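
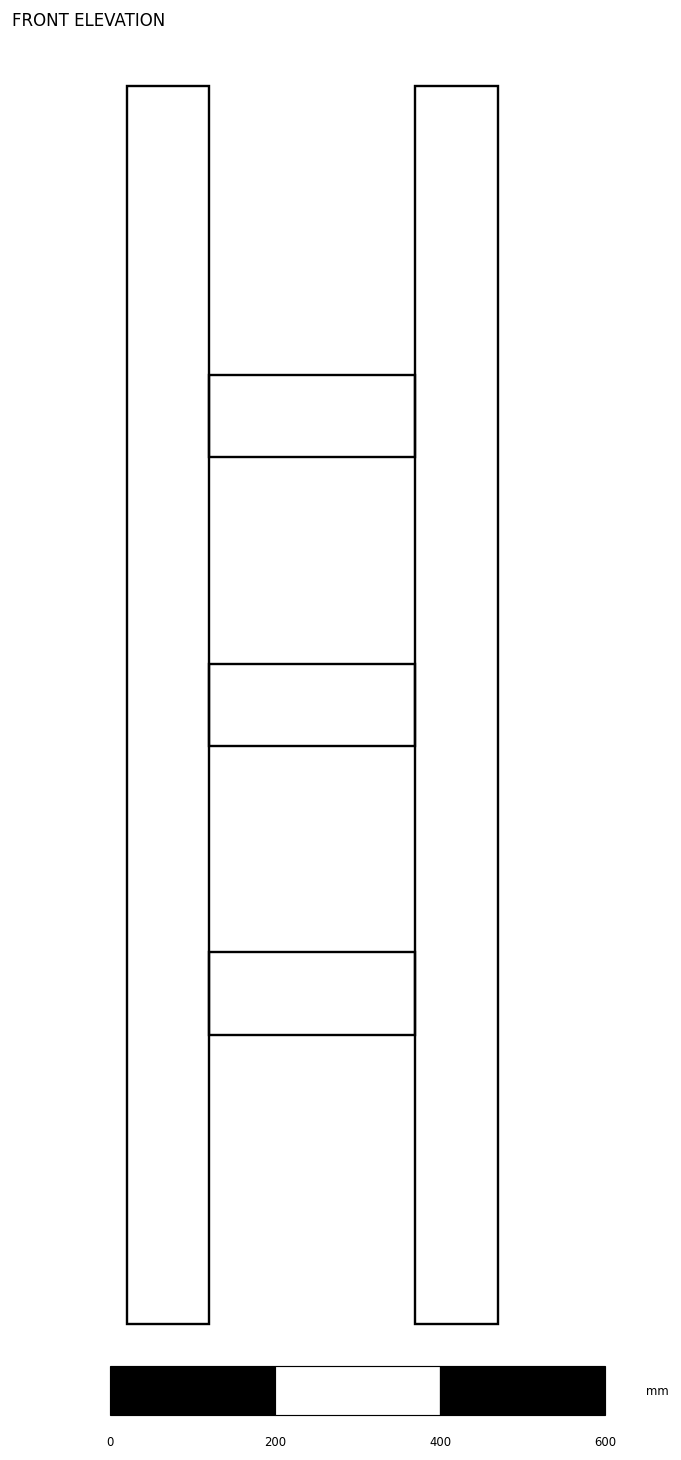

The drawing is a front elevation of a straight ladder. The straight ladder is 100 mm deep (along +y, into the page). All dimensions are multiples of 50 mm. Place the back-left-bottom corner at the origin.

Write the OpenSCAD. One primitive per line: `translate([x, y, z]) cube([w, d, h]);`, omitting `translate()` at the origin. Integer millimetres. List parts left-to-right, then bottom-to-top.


cube([100, 100, 1500]);
translate([100, 0, 350]) cube([250, 100, 100]);
translate([100, 0, 700]) cube([250, 100, 100]);
translate([100, 0, 1050]) cube([250, 100, 100]);
translate([350, 0, 0]) cube([100, 100, 1500]);


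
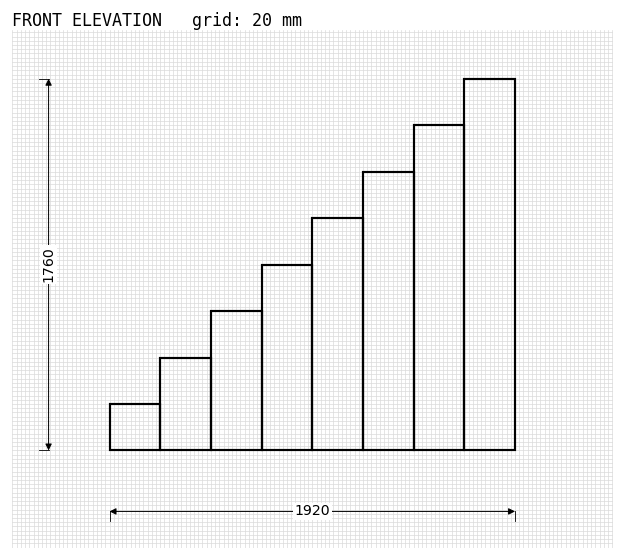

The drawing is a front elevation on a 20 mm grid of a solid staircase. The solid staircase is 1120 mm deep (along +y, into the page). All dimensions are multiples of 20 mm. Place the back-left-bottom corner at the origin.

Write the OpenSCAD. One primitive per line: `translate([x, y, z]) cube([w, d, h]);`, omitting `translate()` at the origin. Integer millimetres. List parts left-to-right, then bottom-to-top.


cube([240, 1120, 220]);
translate([240, 0, 0]) cube([240, 1120, 440]);
translate([480, 0, 0]) cube([240, 1120, 660]);
translate([720, 0, 0]) cube([240, 1120, 880]);
translate([960, 0, 0]) cube([240, 1120, 1100]);
translate([1200, 0, 0]) cube([240, 1120, 1320]);
translate([1440, 0, 0]) cube([240, 1120, 1540]);
translate([1680, 0, 0]) cube([240, 1120, 1760]);


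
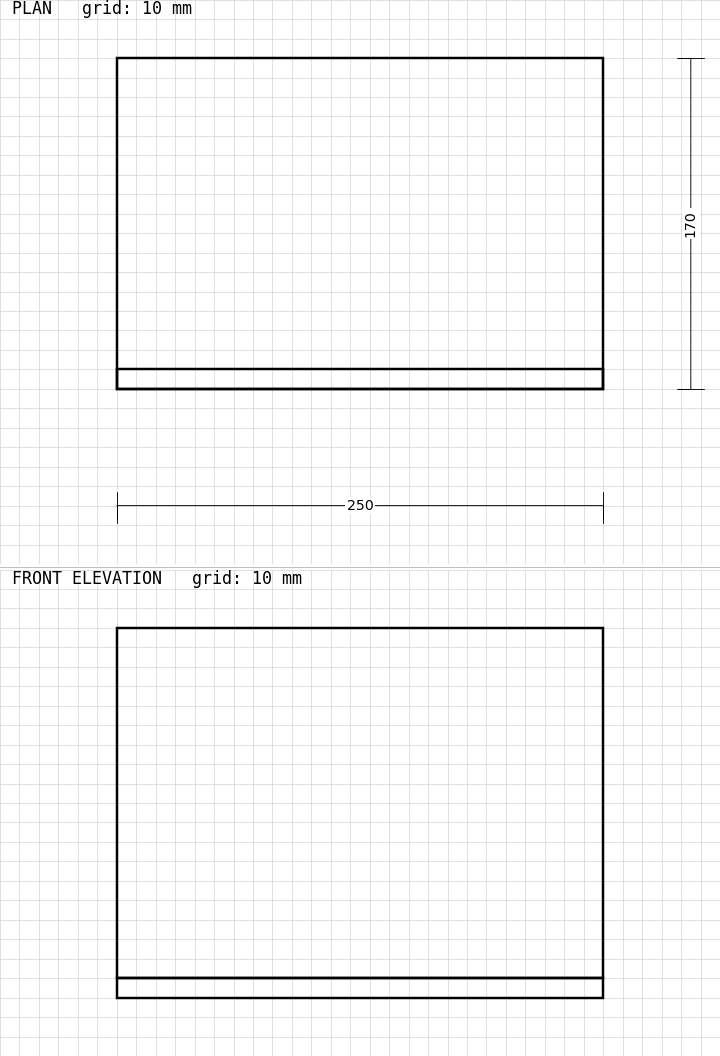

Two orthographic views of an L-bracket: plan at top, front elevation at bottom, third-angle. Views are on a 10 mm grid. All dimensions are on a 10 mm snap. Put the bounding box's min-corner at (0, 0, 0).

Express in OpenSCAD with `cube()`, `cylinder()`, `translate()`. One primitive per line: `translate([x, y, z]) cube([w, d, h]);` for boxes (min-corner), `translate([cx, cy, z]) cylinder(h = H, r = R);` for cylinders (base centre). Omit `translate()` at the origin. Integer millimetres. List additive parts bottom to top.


cube([250, 170, 10]);
translate([0, 0, 10]) cube([250, 10, 180]);


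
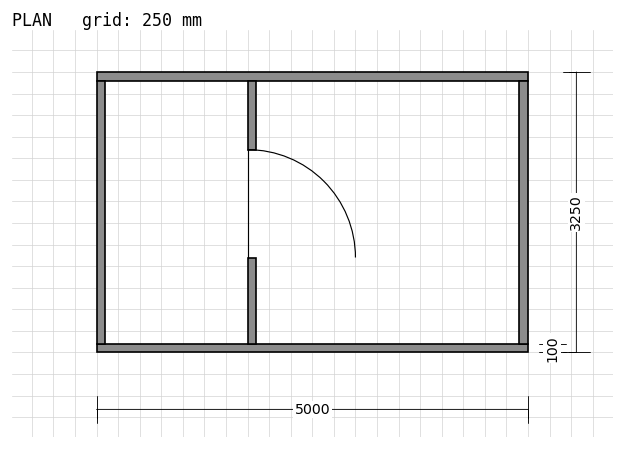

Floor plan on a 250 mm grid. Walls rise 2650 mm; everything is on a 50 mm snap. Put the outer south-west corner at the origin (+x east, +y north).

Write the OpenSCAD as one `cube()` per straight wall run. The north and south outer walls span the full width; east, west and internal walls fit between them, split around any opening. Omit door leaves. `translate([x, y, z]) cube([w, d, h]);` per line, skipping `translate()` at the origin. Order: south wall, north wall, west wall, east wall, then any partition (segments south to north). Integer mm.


cube([5000, 100, 2650]);
translate([0, 3150, 0]) cube([5000, 100, 2650]);
translate([0, 100, 0]) cube([100, 3050, 2650]);
translate([4900, 100, 0]) cube([100, 3050, 2650]);
translate([1750, 100, 0]) cube([100, 1000, 2650]);
translate([1750, 2350, 0]) cube([100, 800, 2650]);


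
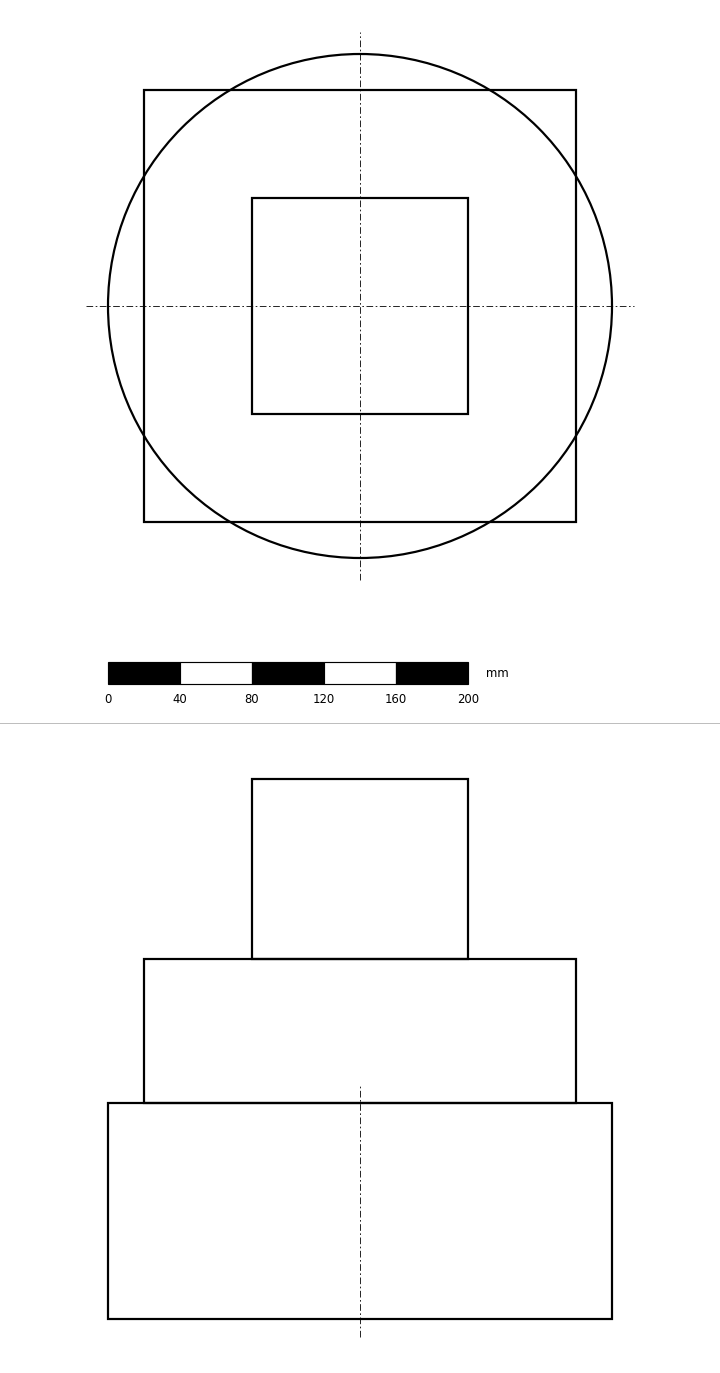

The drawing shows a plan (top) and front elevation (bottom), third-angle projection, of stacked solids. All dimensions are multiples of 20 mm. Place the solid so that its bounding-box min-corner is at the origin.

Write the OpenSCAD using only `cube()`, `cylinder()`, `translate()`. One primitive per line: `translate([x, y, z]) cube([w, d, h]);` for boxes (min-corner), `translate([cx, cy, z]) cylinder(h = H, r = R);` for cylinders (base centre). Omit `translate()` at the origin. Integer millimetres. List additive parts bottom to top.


translate([140, 140, 0]) cylinder(h = 120, r = 140);
translate([20, 20, 120]) cube([240, 240, 80]);
translate([80, 80, 200]) cube([120, 120, 100]);


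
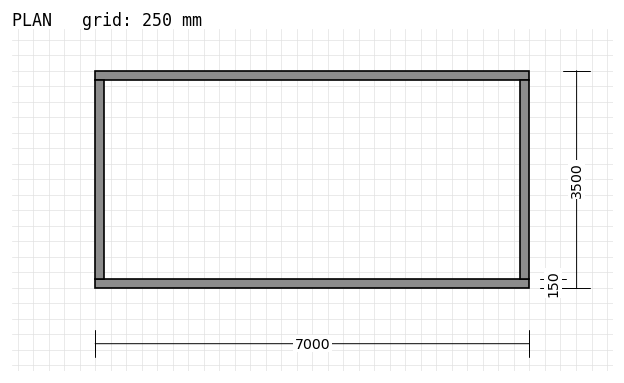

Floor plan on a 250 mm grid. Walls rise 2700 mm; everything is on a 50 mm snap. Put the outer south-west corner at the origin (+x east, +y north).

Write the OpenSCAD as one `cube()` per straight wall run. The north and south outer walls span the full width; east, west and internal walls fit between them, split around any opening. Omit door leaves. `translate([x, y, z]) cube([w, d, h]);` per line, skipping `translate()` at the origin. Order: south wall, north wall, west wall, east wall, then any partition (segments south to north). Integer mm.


cube([7000, 150, 2700]);
translate([0, 3350, 0]) cube([7000, 150, 2700]);
translate([0, 150, 0]) cube([150, 3200, 2700]);
translate([6850, 150, 0]) cube([150, 3200, 2700]);


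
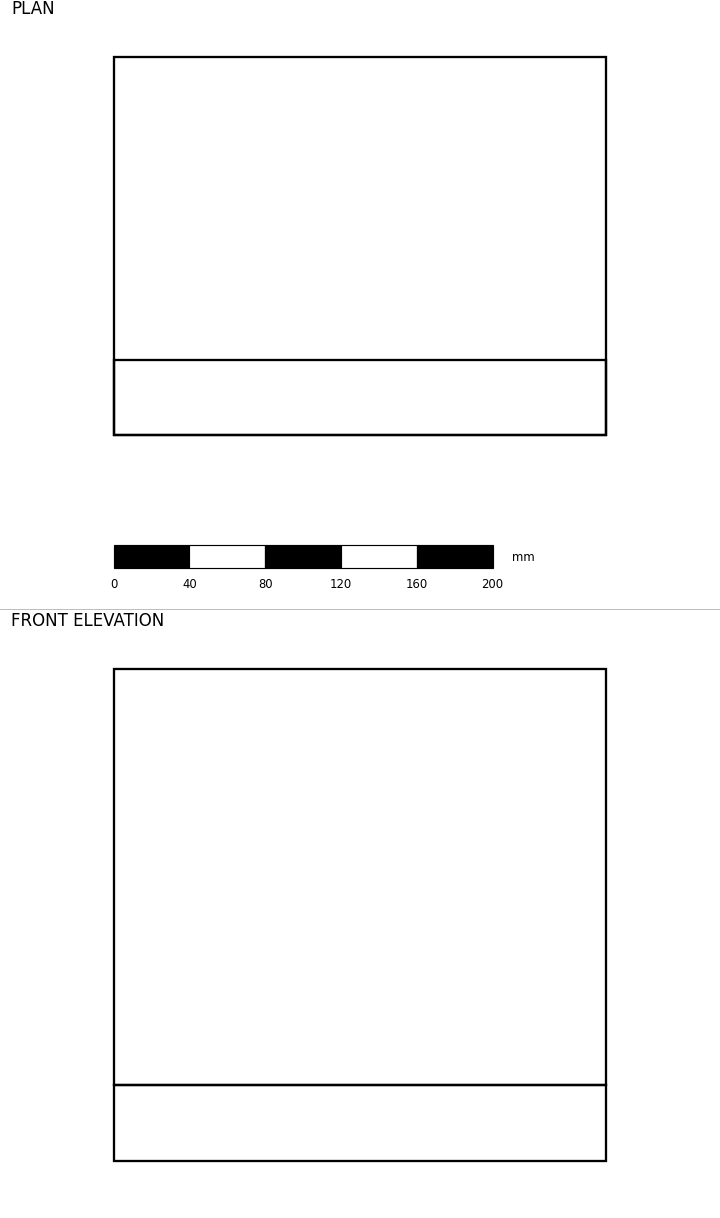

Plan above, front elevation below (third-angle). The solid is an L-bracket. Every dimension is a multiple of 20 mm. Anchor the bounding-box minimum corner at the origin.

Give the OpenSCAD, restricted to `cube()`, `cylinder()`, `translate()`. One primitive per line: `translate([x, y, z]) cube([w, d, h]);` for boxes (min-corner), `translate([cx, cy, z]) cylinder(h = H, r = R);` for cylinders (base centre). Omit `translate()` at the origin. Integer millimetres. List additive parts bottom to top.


cube([260, 200, 40]);
translate([0, 0, 40]) cube([260, 40, 220]);


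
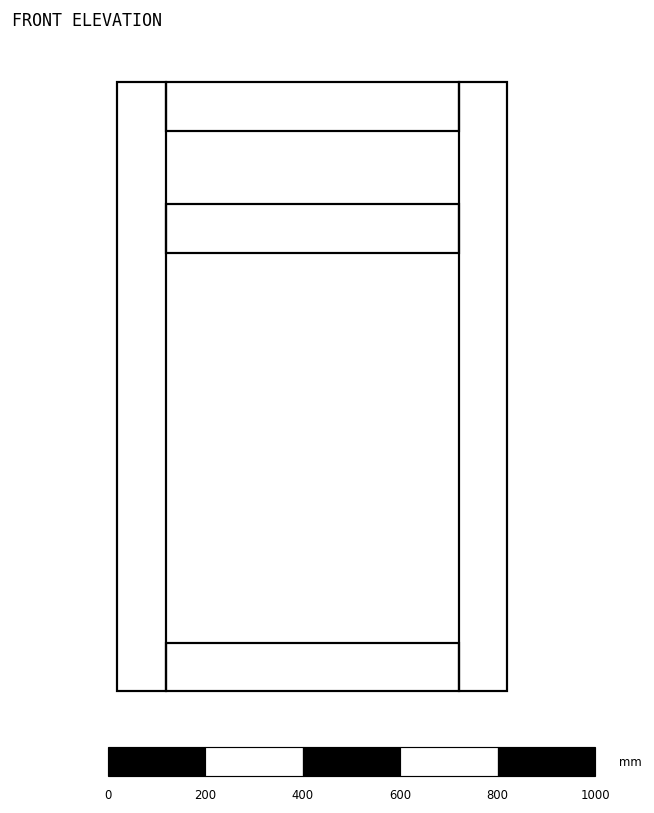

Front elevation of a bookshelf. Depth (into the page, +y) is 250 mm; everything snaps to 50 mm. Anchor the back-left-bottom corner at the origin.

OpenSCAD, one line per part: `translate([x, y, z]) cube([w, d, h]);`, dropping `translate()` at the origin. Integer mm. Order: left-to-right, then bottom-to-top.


cube([100, 250, 1250]);
translate([100, 0, 0]) cube([600, 250, 100]);
translate([100, 0, 900]) cube([600, 250, 100]);
translate([100, 0, 1150]) cube([600, 250, 100]);
translate([700, 0, 0]) cube([100, 250, 1250]);


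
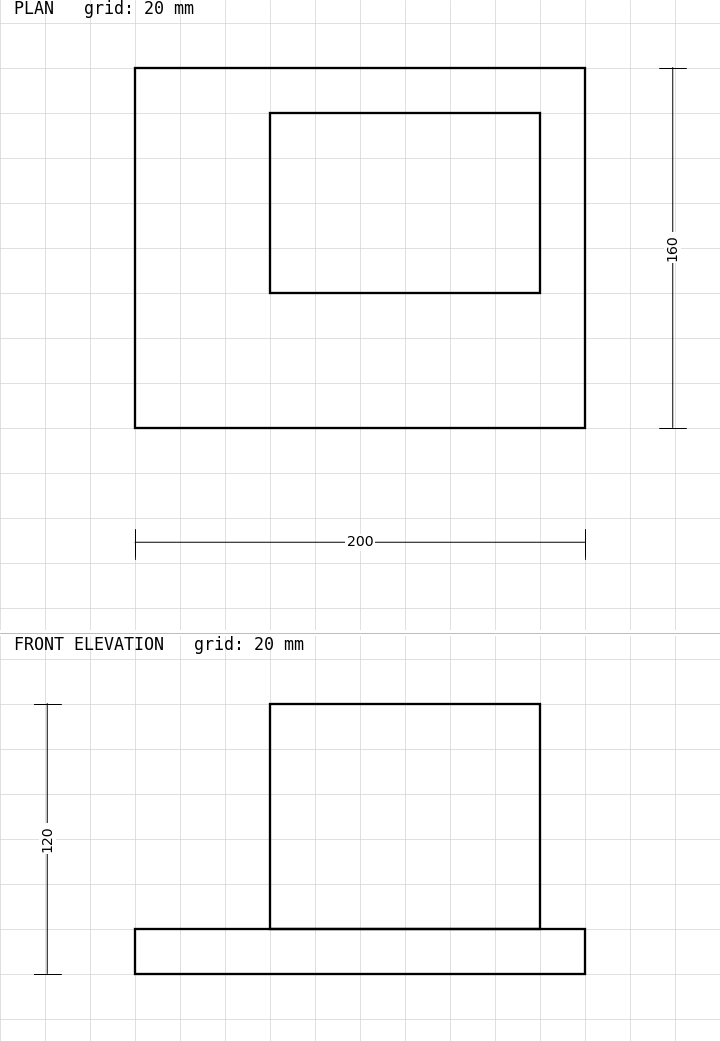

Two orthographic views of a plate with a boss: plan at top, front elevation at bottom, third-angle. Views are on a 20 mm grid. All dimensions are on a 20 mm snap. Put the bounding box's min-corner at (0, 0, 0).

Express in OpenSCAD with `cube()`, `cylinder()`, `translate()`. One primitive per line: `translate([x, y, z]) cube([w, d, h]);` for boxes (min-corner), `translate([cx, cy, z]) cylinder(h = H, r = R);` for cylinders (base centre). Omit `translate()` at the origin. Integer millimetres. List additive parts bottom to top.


cube([200, 160, 20]);
translate([60, 60, 20]) cube([120, 80, 100]);


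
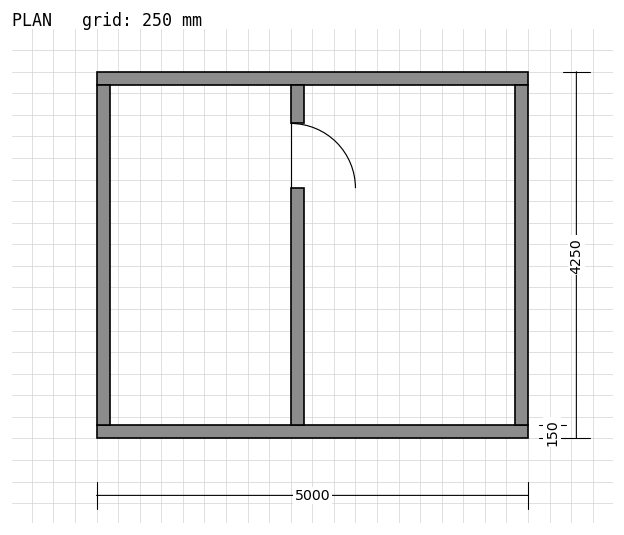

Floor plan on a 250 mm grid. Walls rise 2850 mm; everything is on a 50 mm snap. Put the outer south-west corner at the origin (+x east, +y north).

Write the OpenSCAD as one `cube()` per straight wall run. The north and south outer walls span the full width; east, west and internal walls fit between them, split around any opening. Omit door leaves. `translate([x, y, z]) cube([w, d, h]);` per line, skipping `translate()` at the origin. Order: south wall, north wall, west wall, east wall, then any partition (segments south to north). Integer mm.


cube([5000, 150, 2850]);
translate([0, 4100, 0]) cube([5000, 150, 2850]);
translate([0, 150, 0]) cube([150, 3950, 2850]);
translate([4850, 150, 0]) cube([150, 3950, 2850]);
translate([2250, 150, 0]) cube([150, 2750, 2850]);
translate([2250, 3650, 0]) cube([150, 450, 2850]);


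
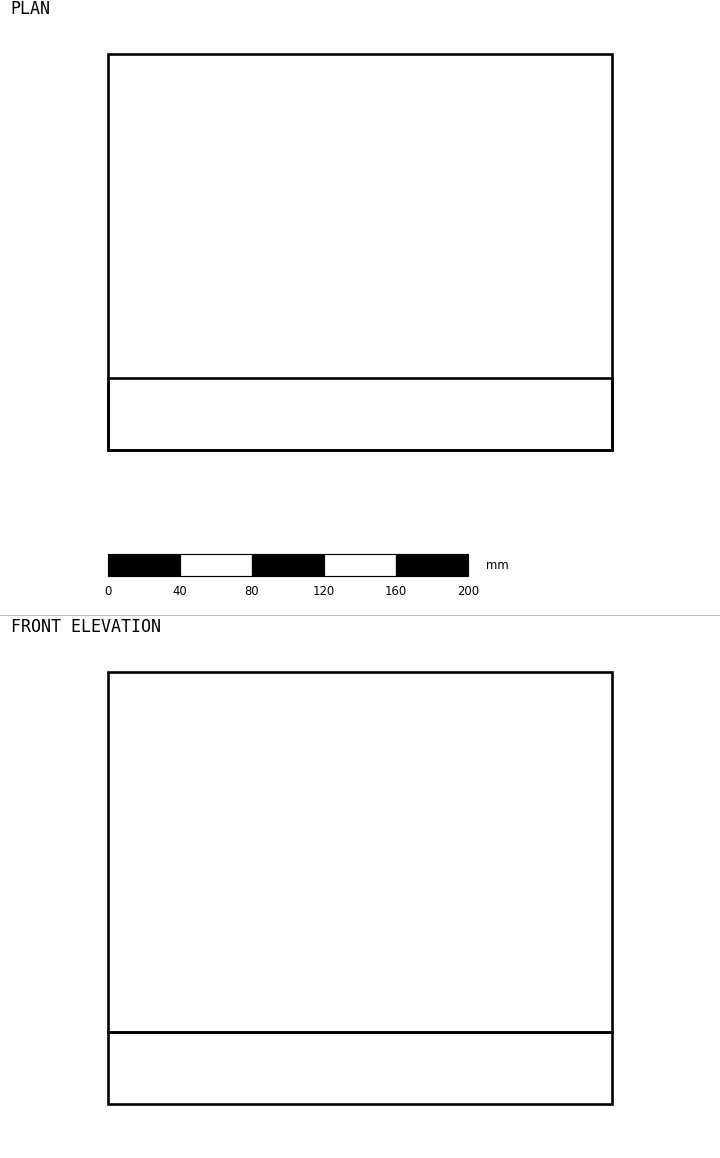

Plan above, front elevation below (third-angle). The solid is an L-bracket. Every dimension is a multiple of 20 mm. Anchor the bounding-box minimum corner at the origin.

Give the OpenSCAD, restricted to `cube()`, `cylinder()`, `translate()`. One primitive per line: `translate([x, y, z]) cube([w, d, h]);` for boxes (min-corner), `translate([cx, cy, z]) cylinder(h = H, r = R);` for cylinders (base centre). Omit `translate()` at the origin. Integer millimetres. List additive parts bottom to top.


cube([280, 220, 40]);
translate([0, 0, 40]) cube([280, 40, 200]);


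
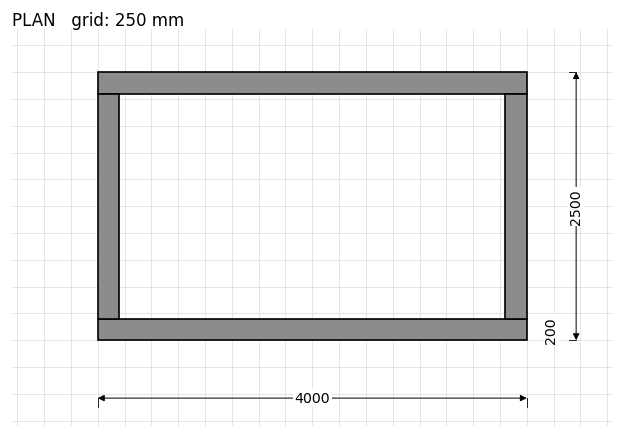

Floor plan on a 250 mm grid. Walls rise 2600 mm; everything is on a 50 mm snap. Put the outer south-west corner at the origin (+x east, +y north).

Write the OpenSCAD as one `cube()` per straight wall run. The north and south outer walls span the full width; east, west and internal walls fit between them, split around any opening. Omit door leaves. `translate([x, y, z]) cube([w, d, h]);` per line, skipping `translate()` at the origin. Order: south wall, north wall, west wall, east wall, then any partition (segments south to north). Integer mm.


cube([4000, 200, 2600]);
translate([0, 2300, 0]) cube([4000, 200, 2600]);
translate([0, 200, 0]) cube([200, 2100, 2600]);
translate([3800, 200, 0]) cube([200, 2100, 2600]);


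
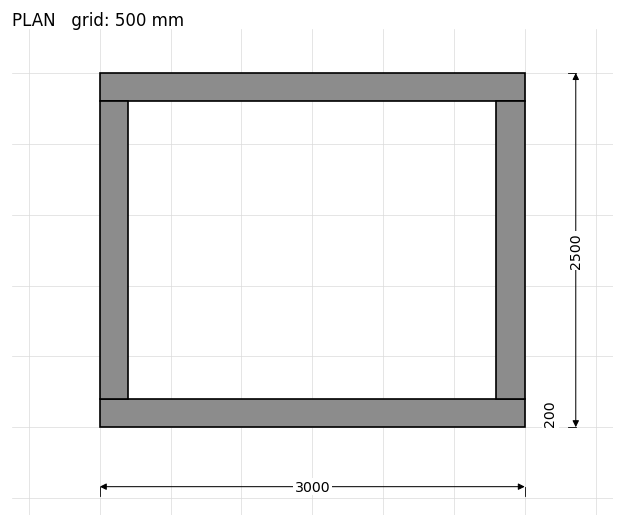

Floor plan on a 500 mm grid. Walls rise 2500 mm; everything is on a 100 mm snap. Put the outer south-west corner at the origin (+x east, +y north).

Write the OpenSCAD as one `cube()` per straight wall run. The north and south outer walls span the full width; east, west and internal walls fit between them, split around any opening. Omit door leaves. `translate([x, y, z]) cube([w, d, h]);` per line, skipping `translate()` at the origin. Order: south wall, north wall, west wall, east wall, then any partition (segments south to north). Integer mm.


cube([3000, 200, 2500]);
translate([0, 2300, 0]) cube([3000, 200, 2500]);
translate([0, 200, 0]) cube([200, 2100, 2500]);
translate([2800, 200, 0]) cube([200, 2100, 2500]);


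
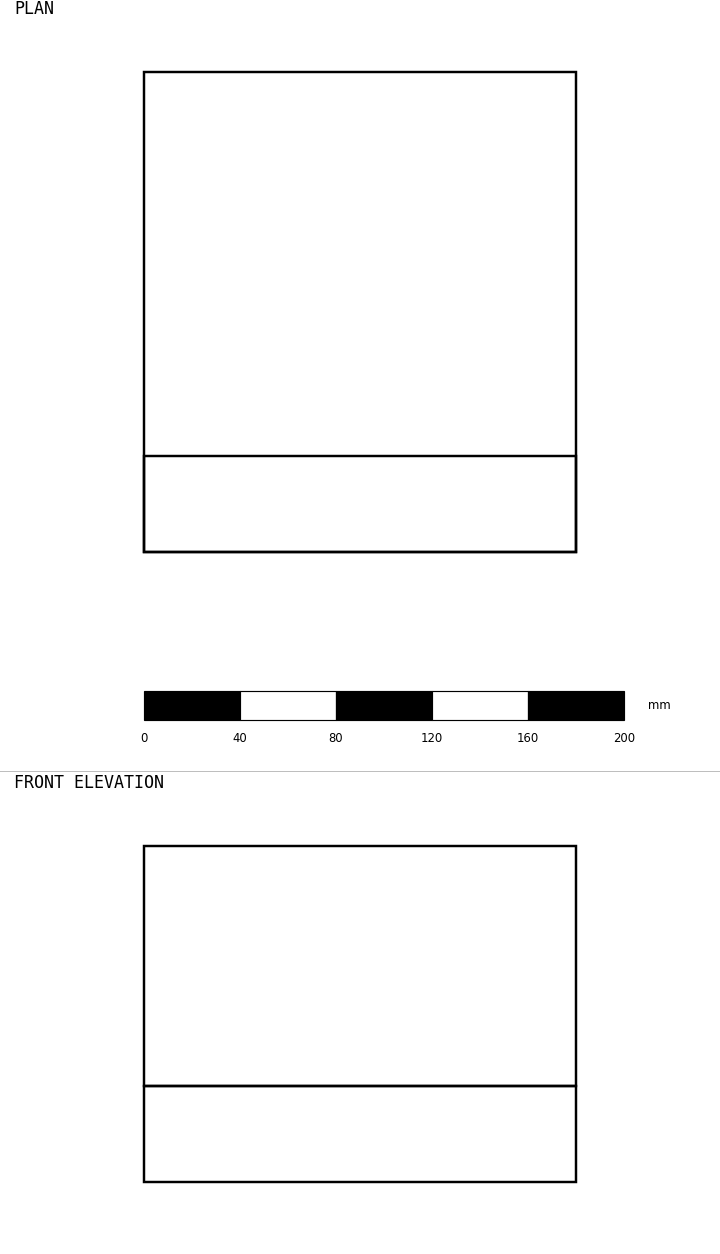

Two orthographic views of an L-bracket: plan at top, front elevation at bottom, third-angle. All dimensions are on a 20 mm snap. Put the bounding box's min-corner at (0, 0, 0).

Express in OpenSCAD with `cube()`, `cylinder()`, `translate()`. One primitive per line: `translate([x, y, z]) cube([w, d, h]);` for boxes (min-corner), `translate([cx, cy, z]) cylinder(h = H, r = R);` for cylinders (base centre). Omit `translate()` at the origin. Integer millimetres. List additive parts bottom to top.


cube([180, 200, 40]);
translate([0, 0, 40]) cube([180, 40, 100]);


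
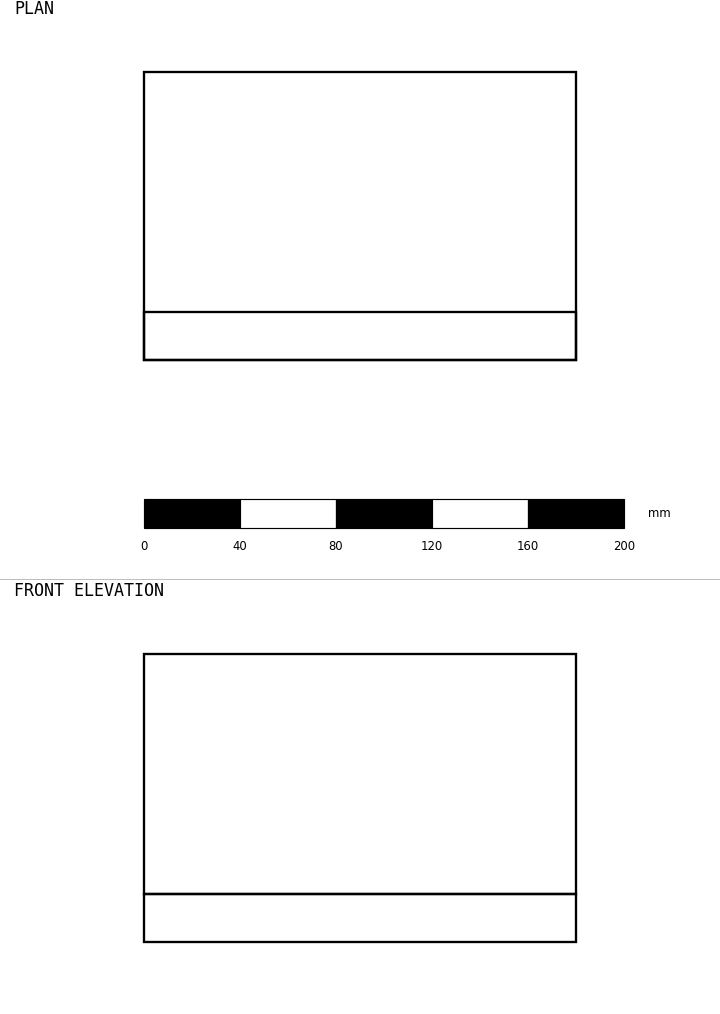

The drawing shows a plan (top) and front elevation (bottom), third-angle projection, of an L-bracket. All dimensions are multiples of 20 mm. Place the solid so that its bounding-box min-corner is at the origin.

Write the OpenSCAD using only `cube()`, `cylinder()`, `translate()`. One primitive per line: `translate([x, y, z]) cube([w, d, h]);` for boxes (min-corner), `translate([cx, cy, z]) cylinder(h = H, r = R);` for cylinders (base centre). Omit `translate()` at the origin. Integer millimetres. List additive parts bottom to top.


cube([180, 120, 20]);
translate([0, 0, 20]) cube([180, 20, 100]);


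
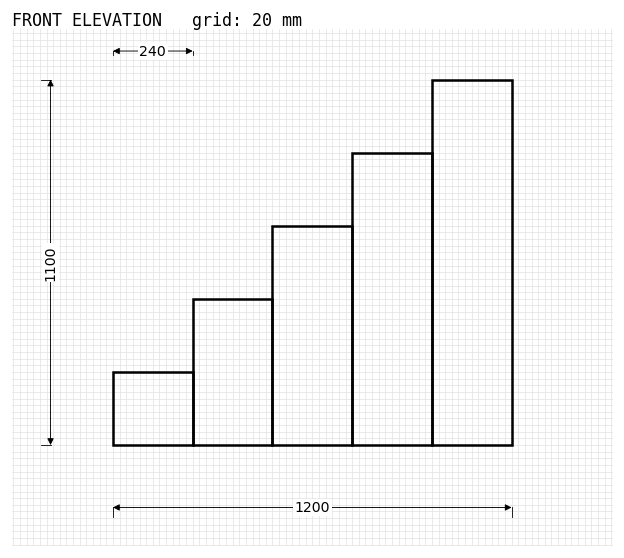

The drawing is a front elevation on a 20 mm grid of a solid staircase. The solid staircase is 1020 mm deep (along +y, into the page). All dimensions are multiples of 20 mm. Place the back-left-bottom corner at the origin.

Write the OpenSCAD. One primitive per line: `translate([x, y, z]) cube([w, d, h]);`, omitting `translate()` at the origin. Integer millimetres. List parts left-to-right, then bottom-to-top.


cube([240, 1020, 220]);
translate([240, 0, 0]) cube([240, 1020, 440]);
translate([480, 0, 0]) cube([240, 1020, 660]);
translate([720, 0, 0]) cube([240, 1020, 880]);
translate([960, 0, 0]) cube([240, 1020, 1100]);


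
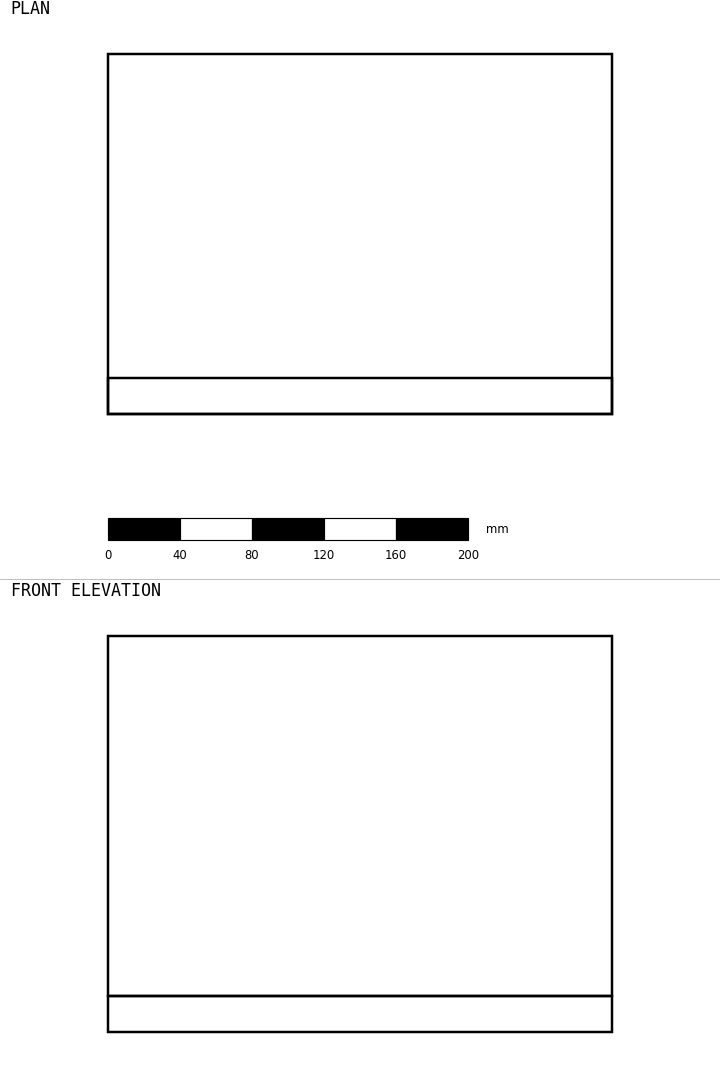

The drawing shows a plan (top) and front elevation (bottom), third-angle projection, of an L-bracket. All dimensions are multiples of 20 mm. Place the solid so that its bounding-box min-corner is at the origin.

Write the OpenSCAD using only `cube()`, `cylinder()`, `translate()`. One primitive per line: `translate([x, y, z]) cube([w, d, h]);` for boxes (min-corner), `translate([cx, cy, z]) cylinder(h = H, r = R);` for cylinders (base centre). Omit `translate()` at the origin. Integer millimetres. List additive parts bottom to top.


cube([280, 200, 20]);
translate([0, 0, 20]) cube([280, 20, 200]);


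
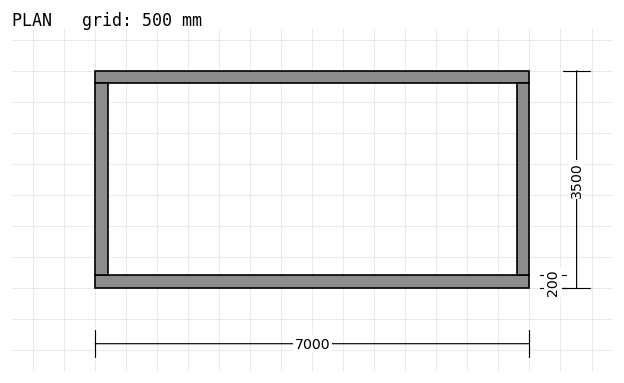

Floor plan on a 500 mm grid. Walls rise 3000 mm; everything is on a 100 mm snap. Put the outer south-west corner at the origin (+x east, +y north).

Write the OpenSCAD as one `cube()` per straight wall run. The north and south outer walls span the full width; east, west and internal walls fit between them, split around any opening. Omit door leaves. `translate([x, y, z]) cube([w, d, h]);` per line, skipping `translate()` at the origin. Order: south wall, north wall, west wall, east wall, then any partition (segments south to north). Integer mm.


cube([7000, 200, 3000]);
translate([0, 3300, 0]) cube([7000, 200, 3000]);
translate([0, 200, 0]) cube([200, 3100, 3000]);
translate([6800, 200, 0]) cube([200, 3100, 3000]);


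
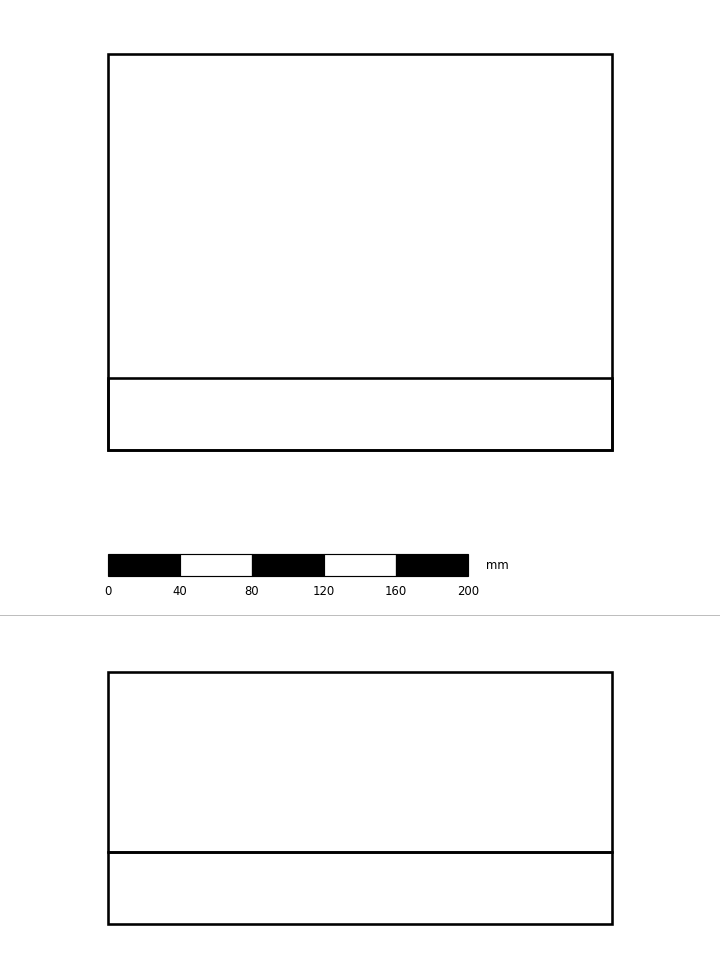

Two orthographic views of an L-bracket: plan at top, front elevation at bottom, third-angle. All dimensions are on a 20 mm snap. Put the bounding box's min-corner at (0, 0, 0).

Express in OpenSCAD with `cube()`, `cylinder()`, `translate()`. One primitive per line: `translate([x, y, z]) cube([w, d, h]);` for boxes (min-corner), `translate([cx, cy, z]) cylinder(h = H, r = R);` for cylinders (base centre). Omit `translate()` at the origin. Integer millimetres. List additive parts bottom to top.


cube([280, 220, 40]);
translate([0, 0, 40]) cube([280, 40, 100]);


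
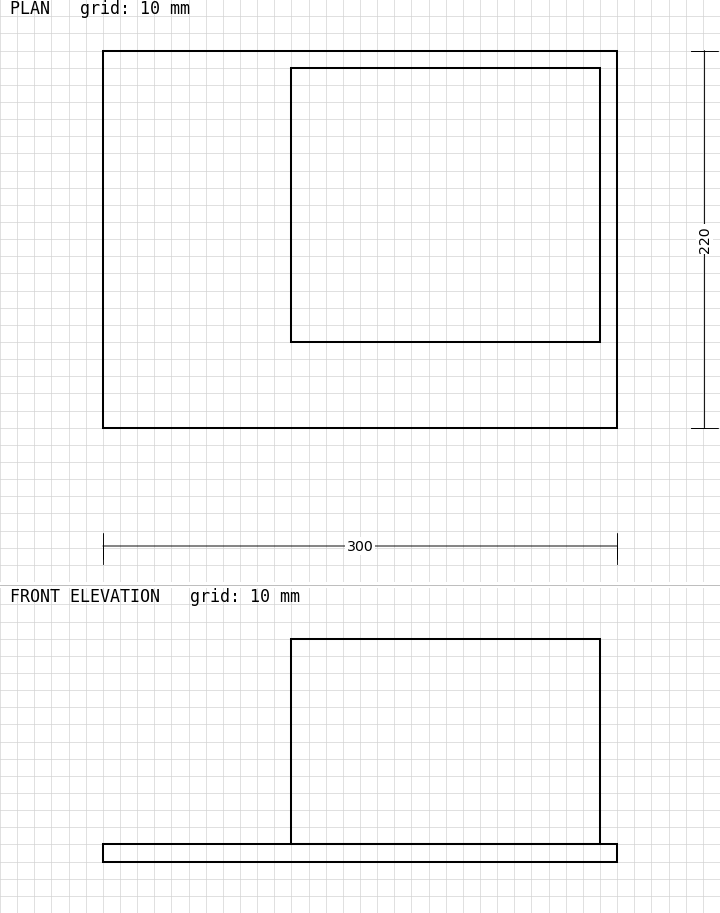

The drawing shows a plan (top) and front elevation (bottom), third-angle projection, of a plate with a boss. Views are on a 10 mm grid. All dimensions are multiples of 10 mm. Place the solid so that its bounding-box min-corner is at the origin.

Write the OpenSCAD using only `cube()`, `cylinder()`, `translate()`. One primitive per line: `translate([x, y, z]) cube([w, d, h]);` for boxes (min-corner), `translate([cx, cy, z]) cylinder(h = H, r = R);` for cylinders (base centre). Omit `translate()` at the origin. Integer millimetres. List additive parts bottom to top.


cube([300, 220, 10]);
translate([110, 50, 10]) cube([180, 160, 120]);


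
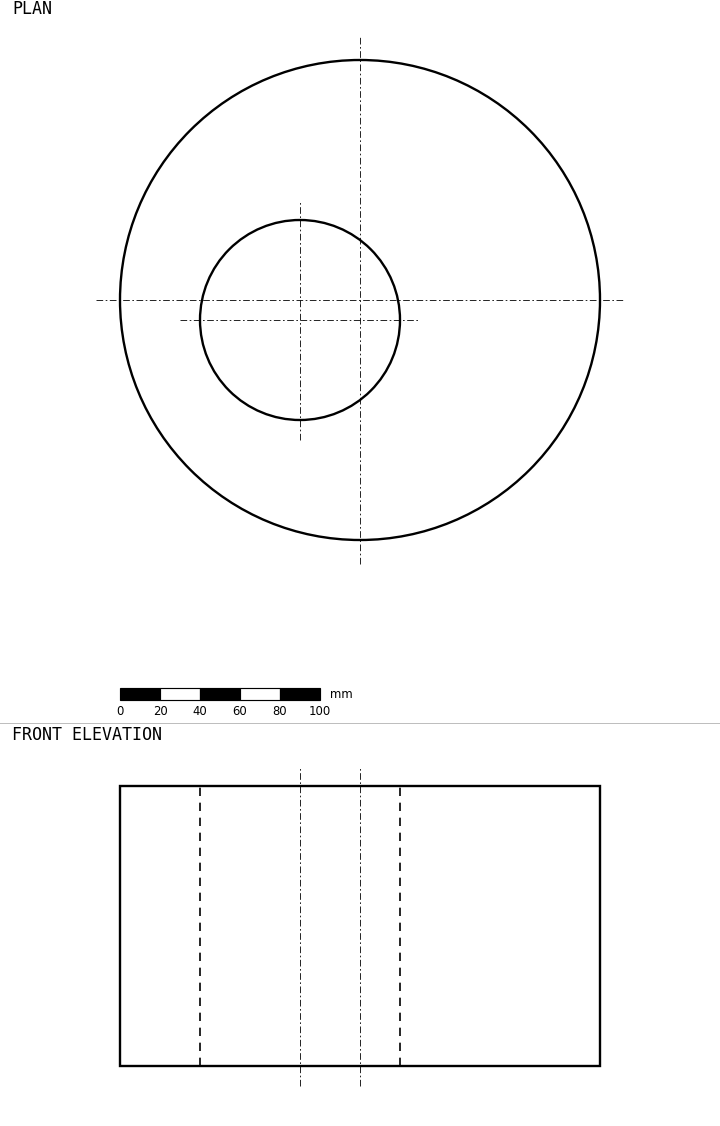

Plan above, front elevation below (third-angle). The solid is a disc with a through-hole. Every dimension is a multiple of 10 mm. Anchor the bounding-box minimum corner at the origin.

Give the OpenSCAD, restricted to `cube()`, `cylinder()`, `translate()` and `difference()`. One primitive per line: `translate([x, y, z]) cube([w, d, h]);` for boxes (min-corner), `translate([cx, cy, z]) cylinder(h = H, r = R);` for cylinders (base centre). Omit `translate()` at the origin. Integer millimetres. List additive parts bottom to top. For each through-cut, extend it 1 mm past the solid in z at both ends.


difference() {
  translate([120, 120, 0]) cylinder(h = 140, r = 120);
  translate([90, 110, -1]) cylinder(h = 142, r = 50);
}


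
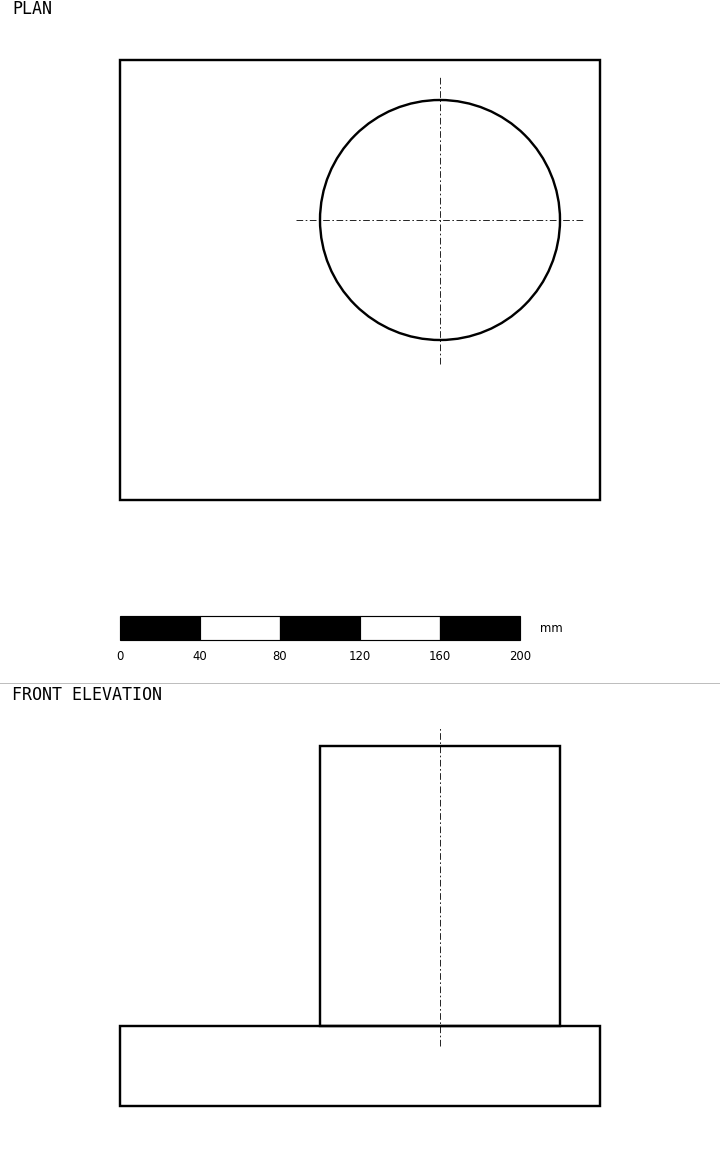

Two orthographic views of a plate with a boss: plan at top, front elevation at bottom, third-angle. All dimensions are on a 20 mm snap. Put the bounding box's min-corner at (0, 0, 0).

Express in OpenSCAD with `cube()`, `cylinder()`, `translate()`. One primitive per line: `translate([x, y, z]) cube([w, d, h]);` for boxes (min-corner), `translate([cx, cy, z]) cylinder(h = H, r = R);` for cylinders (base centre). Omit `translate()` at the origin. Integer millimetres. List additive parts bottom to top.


cube([240, 220, 40]);
translate([160, 140, 40]) cylinder(h = 140, r = 60);


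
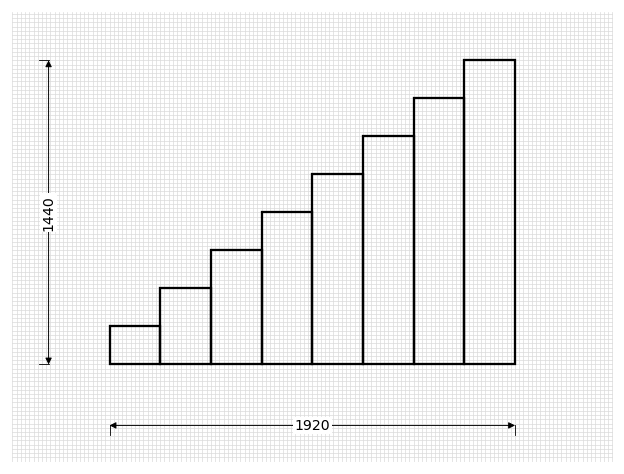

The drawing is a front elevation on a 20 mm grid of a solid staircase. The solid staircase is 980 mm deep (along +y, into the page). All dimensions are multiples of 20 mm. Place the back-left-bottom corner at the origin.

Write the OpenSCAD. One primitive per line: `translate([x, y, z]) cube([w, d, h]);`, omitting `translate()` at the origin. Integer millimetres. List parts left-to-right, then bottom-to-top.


cube([240, 980, 180]);
translate([240, 0, 0]) cube([240, 980, 360]);
translate([480, 0, 0]) cube([240, 980, 540]);
translate([720, 0, 0]) cube([240, 980, 720]);
translate([960, 0, 0]) cube([240, 980, 900]);
translate([1200, 0, 0]) cube([240, 980, 1080]);
translate([1440, 0, 0]) cube([240, 980, 1260]);
translate([1680, 0, 0]) cube([240, 980, 1440]);


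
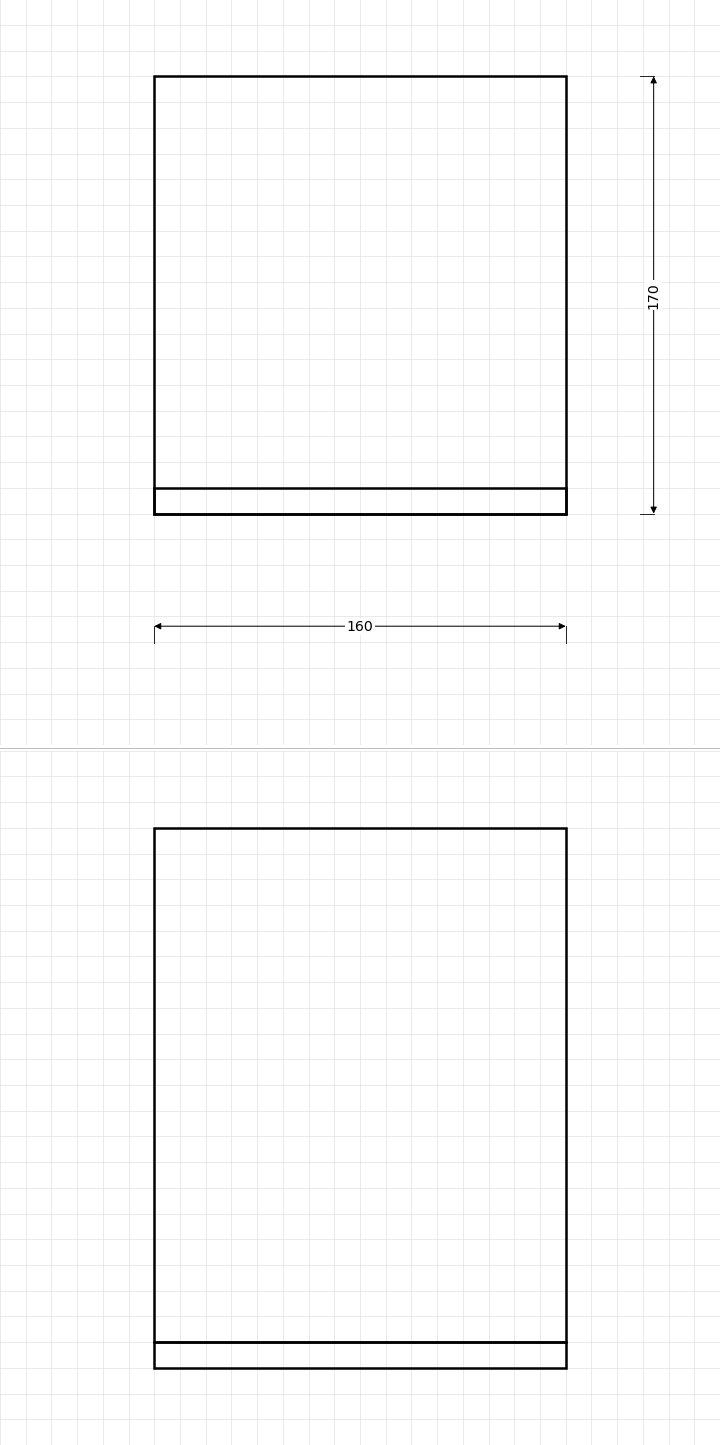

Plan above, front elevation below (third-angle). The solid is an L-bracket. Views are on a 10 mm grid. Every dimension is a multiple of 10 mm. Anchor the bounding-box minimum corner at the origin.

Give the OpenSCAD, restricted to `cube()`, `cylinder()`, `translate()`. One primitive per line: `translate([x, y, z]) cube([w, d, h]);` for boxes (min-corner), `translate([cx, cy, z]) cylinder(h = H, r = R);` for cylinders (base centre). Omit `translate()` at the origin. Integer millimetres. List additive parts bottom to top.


cube([160, 170, 10]);
translate([0, 0, 10]) cube([160, 10, 200]);


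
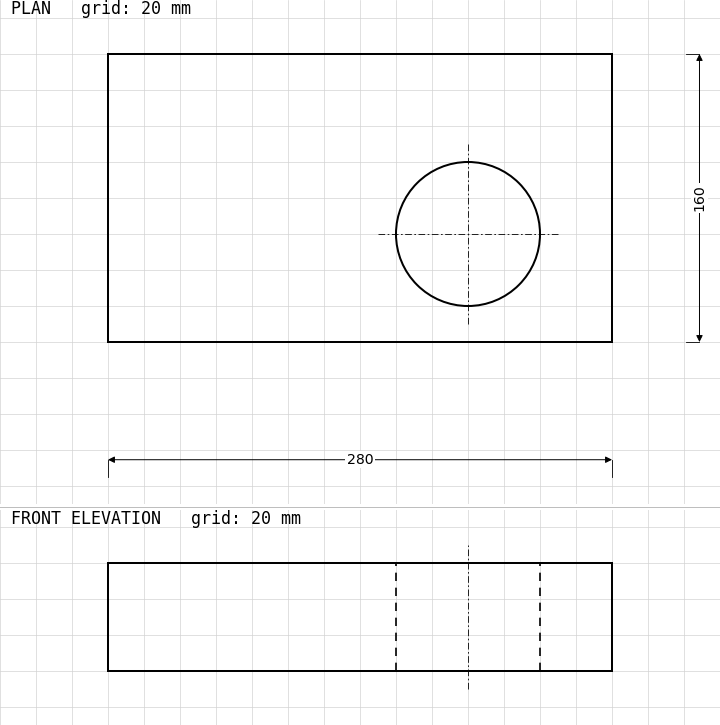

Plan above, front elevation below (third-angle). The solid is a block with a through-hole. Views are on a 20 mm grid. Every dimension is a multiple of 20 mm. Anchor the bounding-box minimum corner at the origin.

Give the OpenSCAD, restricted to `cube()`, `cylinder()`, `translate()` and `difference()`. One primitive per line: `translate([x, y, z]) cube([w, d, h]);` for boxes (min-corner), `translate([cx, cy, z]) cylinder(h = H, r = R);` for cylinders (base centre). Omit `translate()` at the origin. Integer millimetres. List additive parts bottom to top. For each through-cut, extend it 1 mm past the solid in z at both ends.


difference() {
  cube([280, 160, 60]);
  translate([200, 60, -1]) cylinder(h = 62, r = 40);
}


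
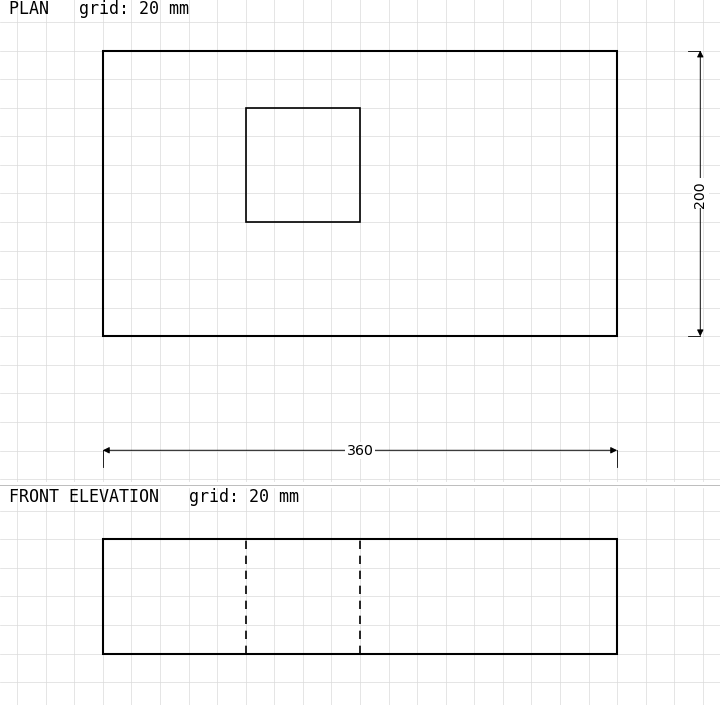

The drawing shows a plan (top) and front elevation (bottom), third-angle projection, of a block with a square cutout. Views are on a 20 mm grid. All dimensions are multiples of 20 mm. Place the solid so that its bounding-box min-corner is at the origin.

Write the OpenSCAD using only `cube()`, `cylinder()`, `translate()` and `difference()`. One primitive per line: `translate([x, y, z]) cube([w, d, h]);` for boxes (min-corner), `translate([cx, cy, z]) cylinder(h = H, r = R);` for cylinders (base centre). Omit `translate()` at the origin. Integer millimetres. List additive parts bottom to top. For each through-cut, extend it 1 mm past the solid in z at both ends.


difference() {
  cube([360, 200, 80]);
  translate([100, 80, -1]) cube([80, 80, 82]);
}


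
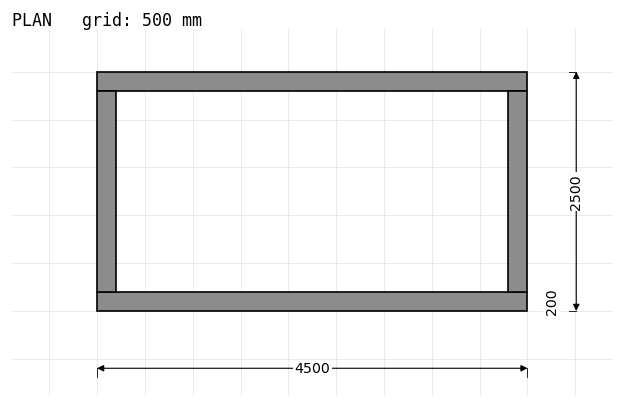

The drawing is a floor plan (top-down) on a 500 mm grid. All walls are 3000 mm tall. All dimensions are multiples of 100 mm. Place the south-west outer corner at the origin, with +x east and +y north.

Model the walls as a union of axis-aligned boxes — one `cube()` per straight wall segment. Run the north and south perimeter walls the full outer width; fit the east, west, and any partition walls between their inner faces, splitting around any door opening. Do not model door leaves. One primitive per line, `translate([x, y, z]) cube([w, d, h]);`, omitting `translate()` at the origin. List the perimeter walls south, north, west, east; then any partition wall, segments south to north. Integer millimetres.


cube([4500, 200, 3000]);
translate([0, 2300, 0]) cube([4500, 200, 3000]);
translate([0, 200, 0]) cube([200, 2100, 3000]);
translate([4300, 200, 0]) cube([200, 2100, 3000]);


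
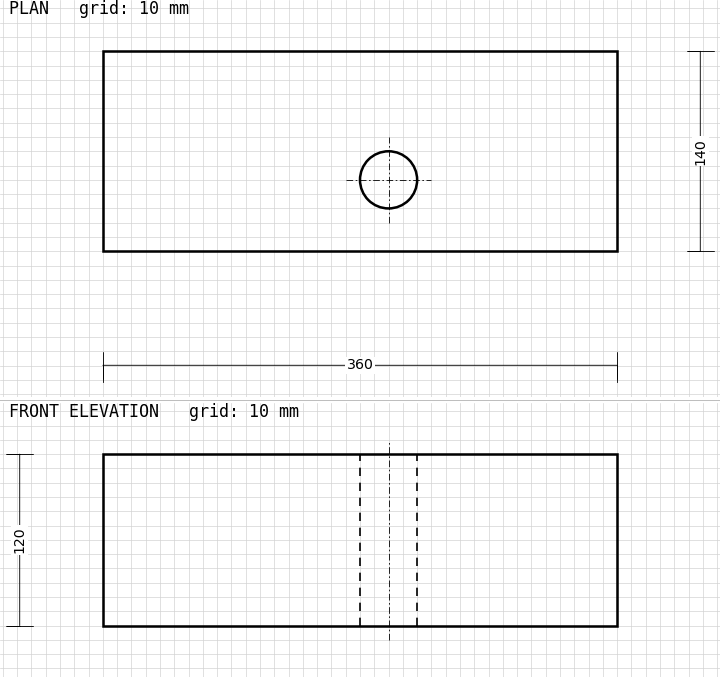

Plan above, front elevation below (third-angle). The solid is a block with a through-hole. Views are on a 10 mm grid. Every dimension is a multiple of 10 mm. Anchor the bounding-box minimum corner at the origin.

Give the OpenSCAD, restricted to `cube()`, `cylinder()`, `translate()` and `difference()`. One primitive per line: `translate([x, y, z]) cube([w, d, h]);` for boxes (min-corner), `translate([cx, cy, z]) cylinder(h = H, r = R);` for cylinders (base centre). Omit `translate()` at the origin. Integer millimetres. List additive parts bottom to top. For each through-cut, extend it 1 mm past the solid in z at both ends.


difference() {
  cube([360, 140, 120]);
  translate([200, 50, -1]) cylinder(h = 122, r = 20);
}


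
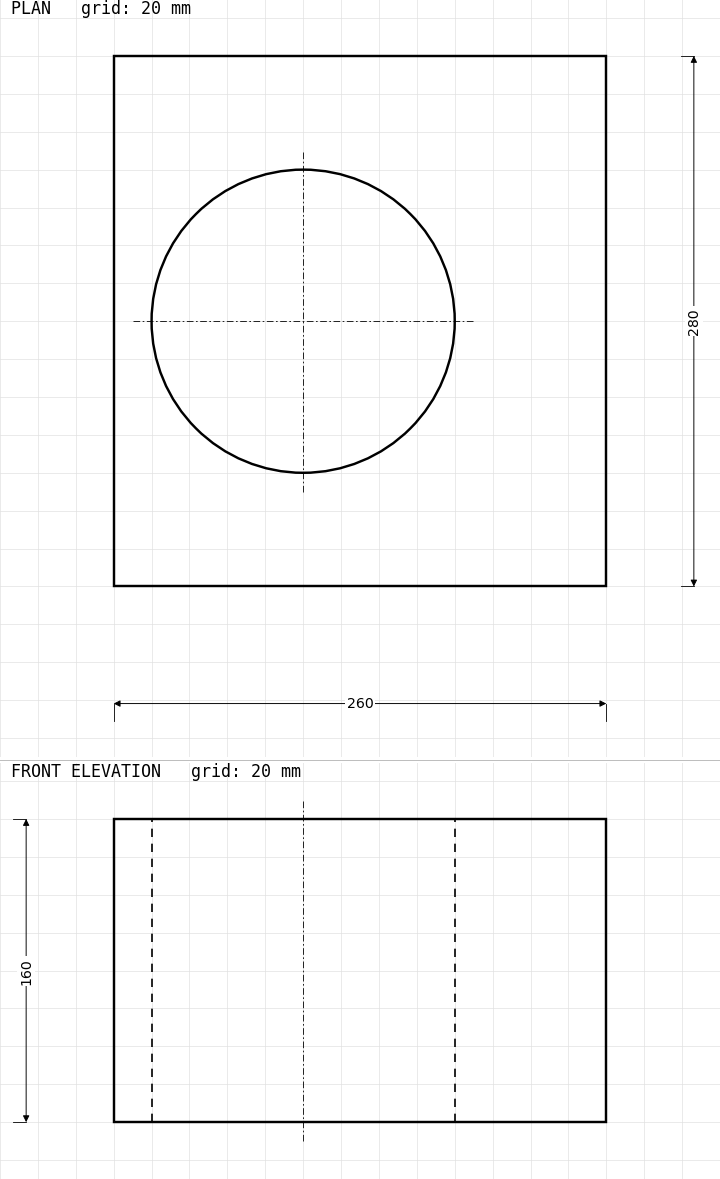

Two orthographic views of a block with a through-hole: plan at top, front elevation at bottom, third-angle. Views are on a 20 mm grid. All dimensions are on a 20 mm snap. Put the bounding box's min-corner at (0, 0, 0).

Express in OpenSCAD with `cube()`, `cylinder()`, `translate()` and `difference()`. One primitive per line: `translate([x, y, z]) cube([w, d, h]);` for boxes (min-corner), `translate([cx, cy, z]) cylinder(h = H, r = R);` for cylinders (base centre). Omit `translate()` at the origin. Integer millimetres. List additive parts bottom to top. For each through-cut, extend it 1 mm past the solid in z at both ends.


difference() {
  cube([260, 280, 160]);
  translate([100, 140, -1]) cylinder(h = 162, r = 80);
}


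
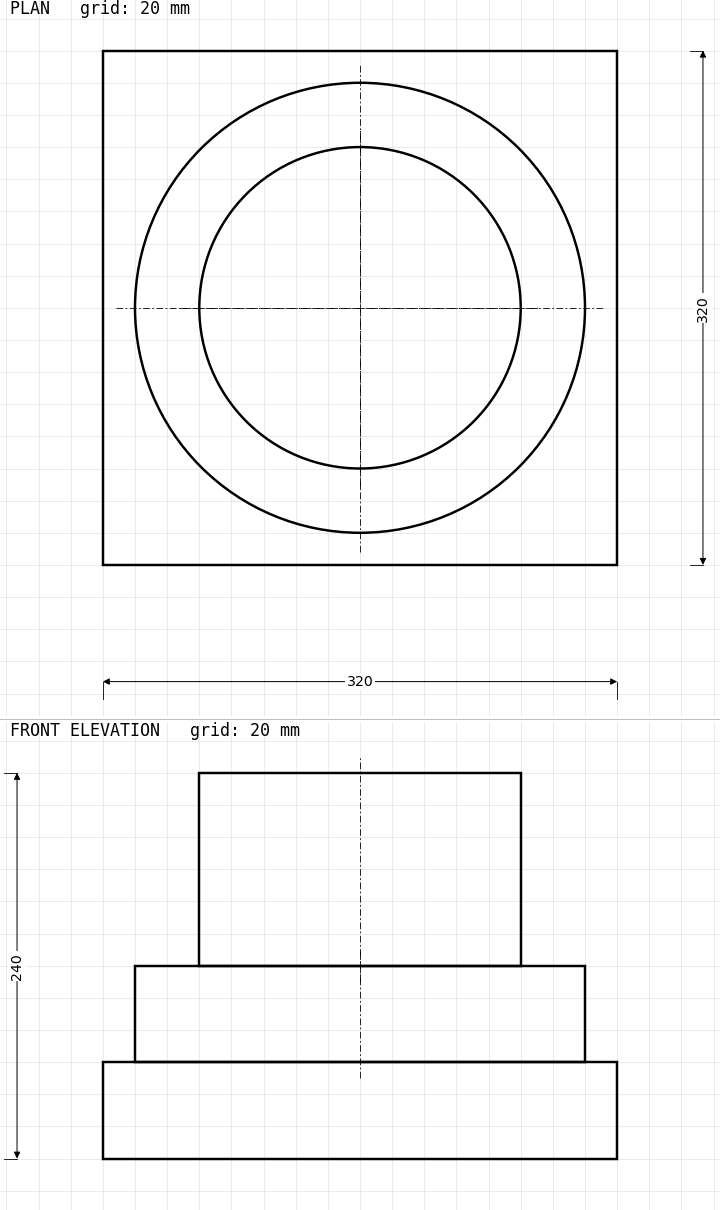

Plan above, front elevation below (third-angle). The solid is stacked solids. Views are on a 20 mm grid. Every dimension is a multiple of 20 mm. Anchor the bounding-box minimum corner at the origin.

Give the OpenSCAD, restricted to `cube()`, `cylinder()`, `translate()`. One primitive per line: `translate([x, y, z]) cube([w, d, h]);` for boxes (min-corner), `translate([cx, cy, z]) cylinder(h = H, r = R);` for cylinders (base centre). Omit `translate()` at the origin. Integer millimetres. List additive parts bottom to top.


cube([320, 320, 60]);
translate([160, 160, 60]) cylinder(h = 60, r = 140);
translate([160, 160, 120]) cylinder(h = 120, r = 100);


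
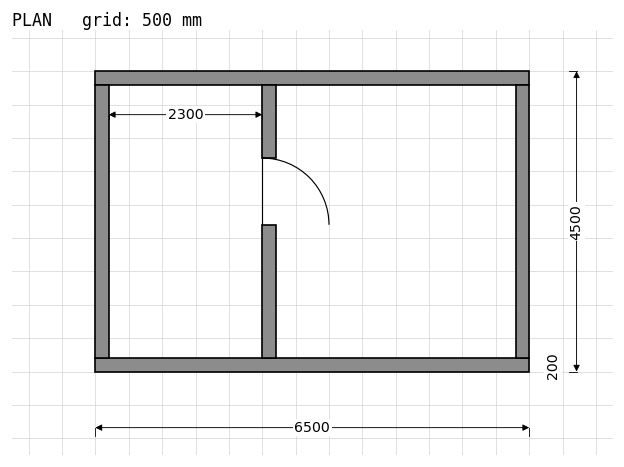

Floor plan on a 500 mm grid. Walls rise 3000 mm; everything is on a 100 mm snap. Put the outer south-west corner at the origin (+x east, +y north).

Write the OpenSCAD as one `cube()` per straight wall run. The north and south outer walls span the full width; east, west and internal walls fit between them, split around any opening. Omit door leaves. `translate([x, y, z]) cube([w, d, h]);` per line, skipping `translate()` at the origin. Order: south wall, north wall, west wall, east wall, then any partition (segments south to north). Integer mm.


cube([6500, 200, 3000]);
translate([0, 4300, 0]) cube([6500, 200, 3000]);
translate([0, 200, 0]) cube([200, 4100, 3000]);
translate([6300, 200, 0]) cube([200, 4100, 3000]);
translate([2500, 200, 0]) cube([200, 2000, 3000]);
translate([2500, 3200, 0]) cube([200, 1100, 3000]);


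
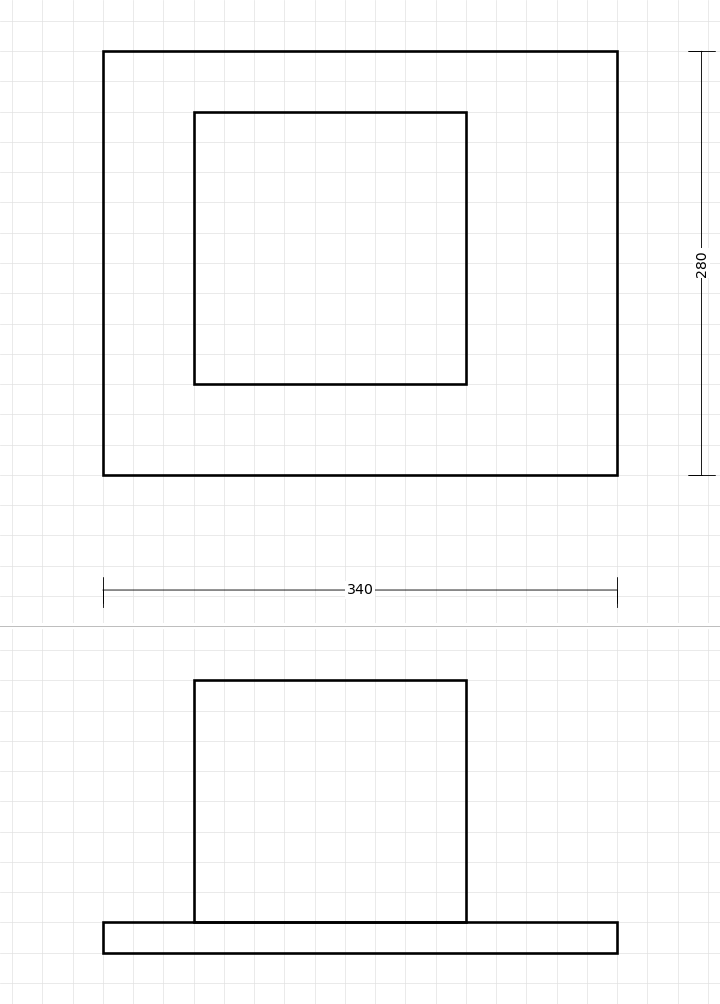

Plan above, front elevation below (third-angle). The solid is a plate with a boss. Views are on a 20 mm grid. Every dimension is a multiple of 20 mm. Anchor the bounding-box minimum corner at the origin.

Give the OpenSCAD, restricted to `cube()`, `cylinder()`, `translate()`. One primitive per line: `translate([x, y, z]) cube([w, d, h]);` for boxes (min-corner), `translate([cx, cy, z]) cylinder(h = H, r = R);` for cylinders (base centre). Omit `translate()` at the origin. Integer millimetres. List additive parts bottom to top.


cube([340, 280, 20]);
translate([60, 60, 20]) cube([180, 180, 160]);


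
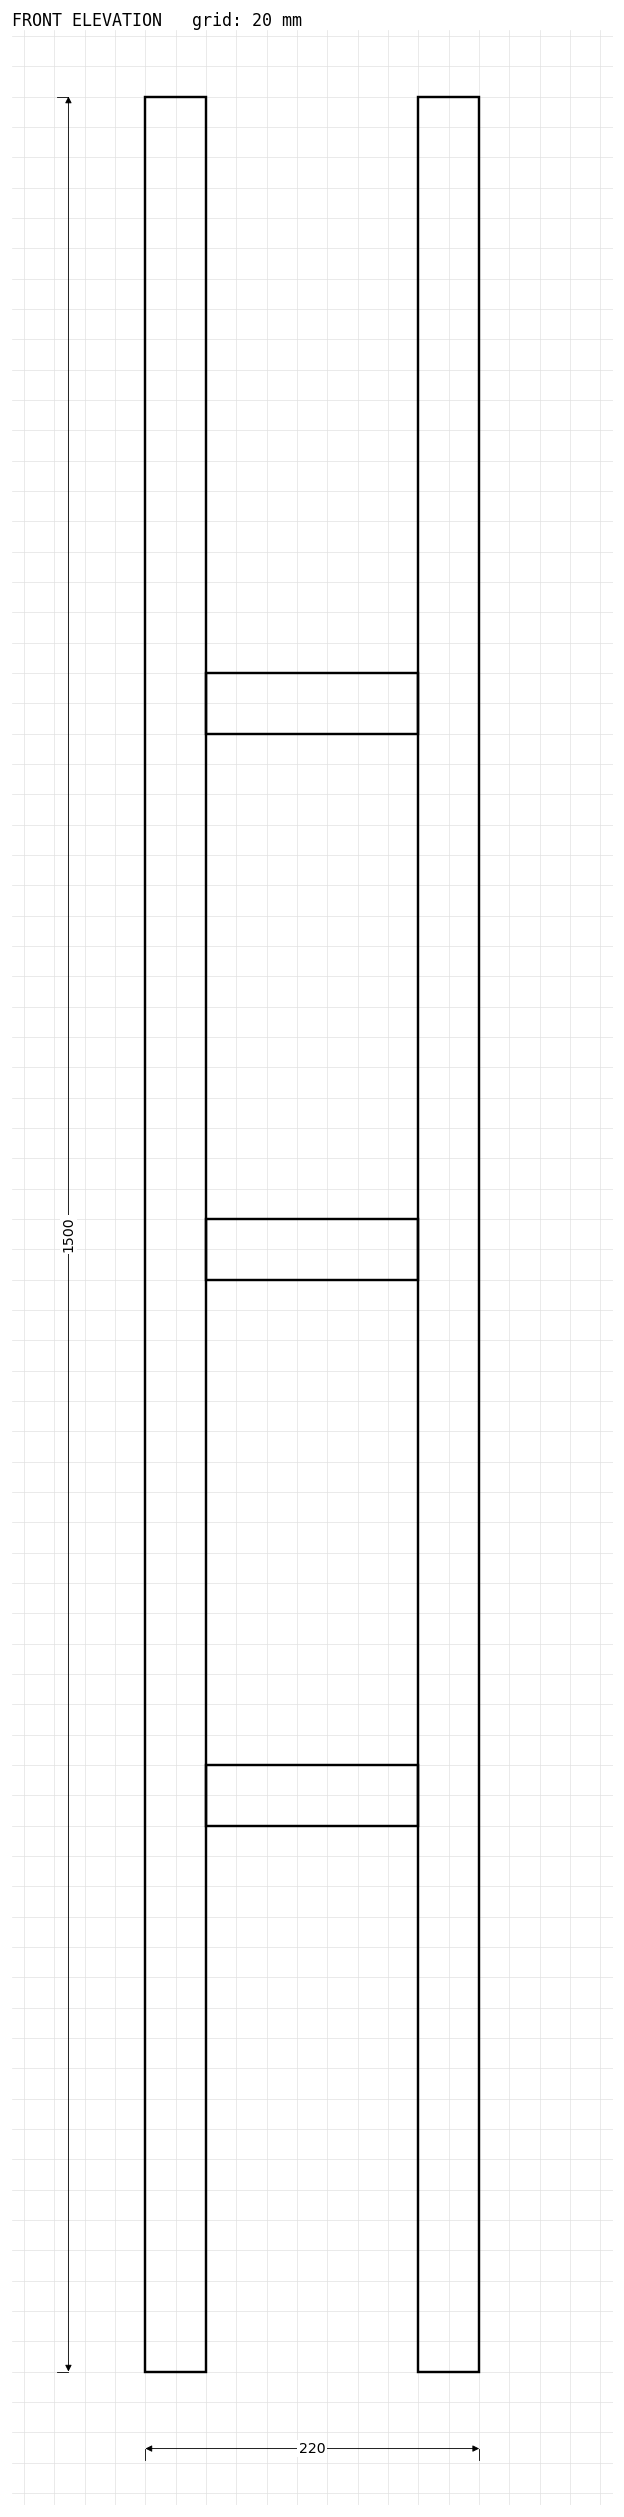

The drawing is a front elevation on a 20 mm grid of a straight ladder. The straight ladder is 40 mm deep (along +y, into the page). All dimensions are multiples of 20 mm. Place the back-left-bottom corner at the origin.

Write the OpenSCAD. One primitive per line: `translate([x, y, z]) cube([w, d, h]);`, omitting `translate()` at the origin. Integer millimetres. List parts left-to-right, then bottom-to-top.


cube([40, 40, 1500]);
translate([40, 0, 360]) cube([140, 40, 40]);
translate([40, 0, 720]) cube([140, 40, 40]);
translate([40, 0, 1080]) cube([140, 40, 40]);
translate([180, 0, 0]) cube([40, 40, 1500]);


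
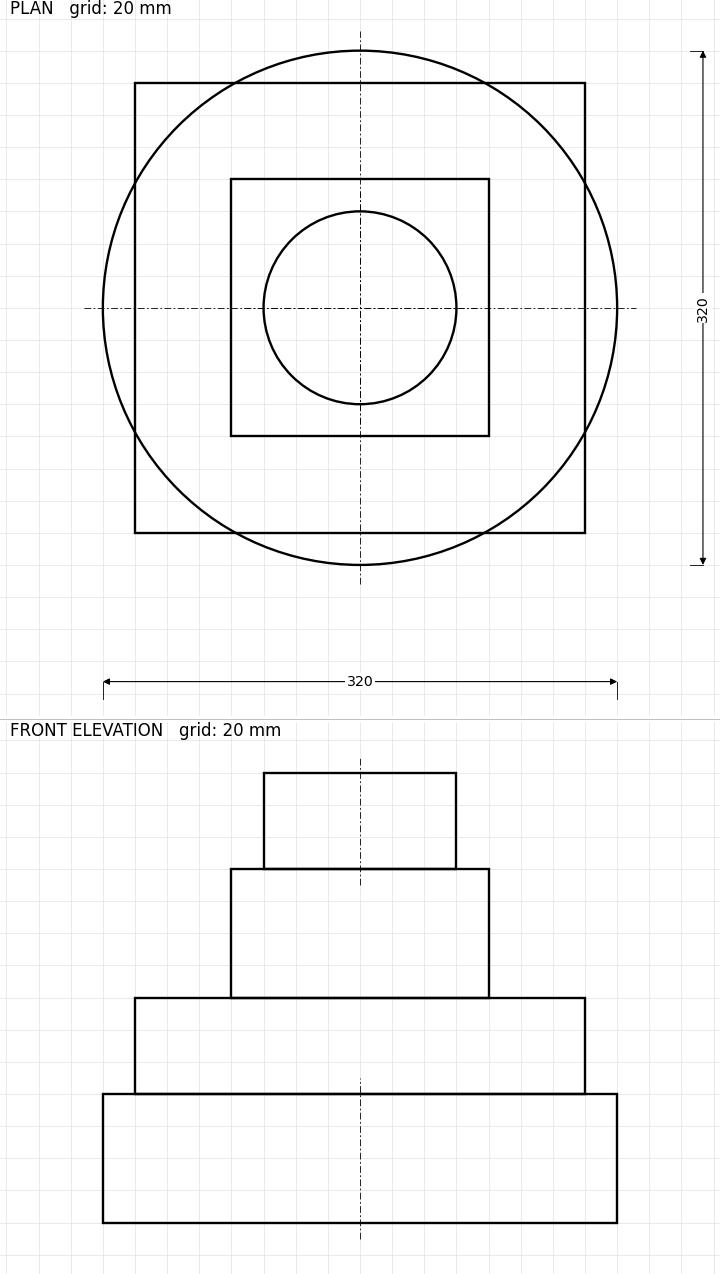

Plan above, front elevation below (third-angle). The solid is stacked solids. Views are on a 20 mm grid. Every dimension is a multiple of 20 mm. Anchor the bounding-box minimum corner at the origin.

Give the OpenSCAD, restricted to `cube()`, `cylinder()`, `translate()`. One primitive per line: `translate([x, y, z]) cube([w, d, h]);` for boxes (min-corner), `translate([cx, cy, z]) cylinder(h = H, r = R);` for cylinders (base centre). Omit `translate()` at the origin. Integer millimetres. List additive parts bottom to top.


translate([160, 160, 0]) cylinder(h = 80, r = 160);
translate([20, 20, 80]) cube([280, 280, 60]);
translate([80, 80, 140]) cube([160, 160, 80]);
translate([160, 160, 220]) cylinder(h = 60, r = 60);


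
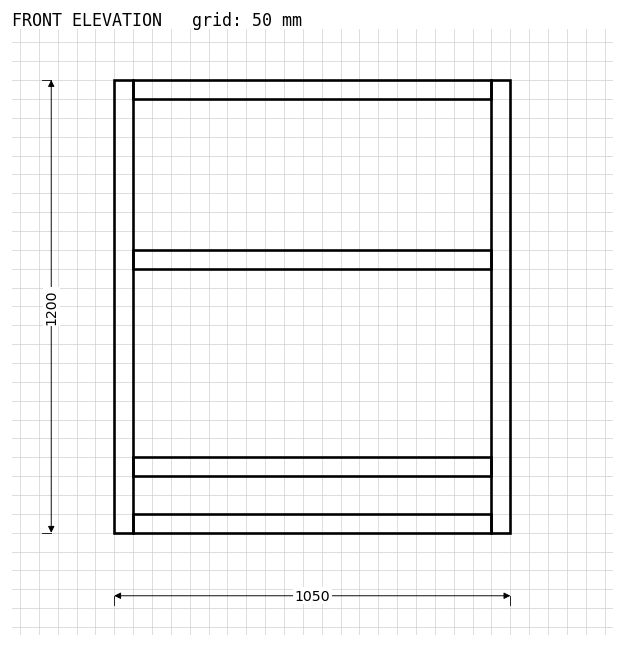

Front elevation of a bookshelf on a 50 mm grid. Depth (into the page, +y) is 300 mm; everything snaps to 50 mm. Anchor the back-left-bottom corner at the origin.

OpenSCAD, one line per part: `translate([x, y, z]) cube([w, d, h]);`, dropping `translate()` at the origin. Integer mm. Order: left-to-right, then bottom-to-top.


cube([50, 300, 1200]);
translate([50, 0, 0]) cube([950, 300, 50]);
translate([50, 0, 150]) cube([950, 300, 50]);
translate([50, 0, 700]) cube([950, 300, 50]);
translate([50, 0, 1150]) cube([950, 300, 50]);
translate([1000, 0, 0]) cube([50, 300, 1200]);
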